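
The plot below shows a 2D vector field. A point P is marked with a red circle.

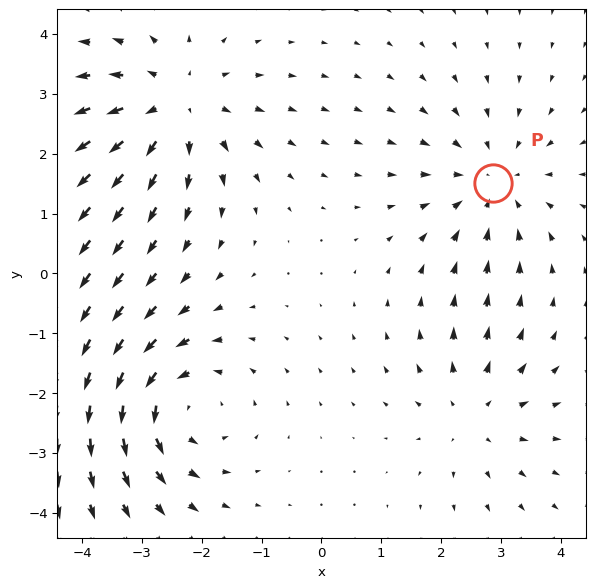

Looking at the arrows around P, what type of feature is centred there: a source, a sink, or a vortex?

At P (2.9, 1.5) the arrows converge inward. Divergence about -3, curl ≈0 — negative divergence with near-zero curl is a sink.

sink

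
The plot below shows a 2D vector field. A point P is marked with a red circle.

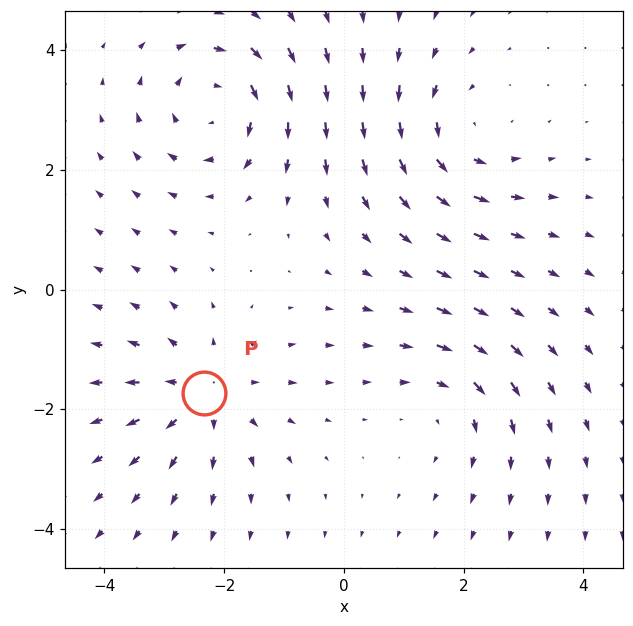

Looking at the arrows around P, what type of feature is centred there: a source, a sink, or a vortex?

source

At P (-2.3, -1.7) the arrows spread outward. Divergence about +4, curl ≈0 — positive divergence with near-zero curl is a source.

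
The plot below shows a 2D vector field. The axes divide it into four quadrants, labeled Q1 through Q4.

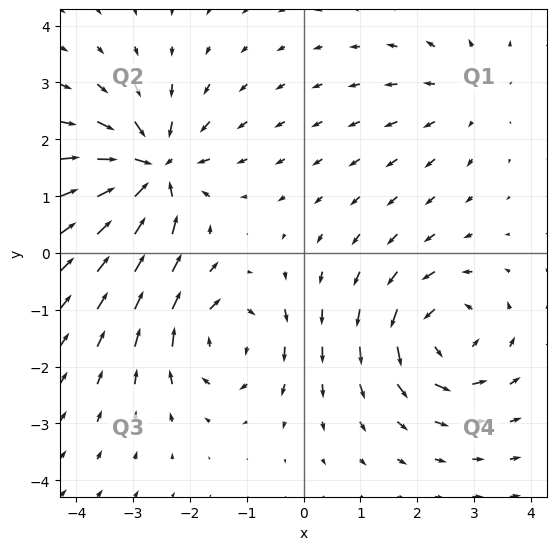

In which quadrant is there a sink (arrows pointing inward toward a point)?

The sink sits at approximately (-2.7, 1.5), which lies in quadrant Q2. The divergence there is about -7, negative as expected for a sink.

Q2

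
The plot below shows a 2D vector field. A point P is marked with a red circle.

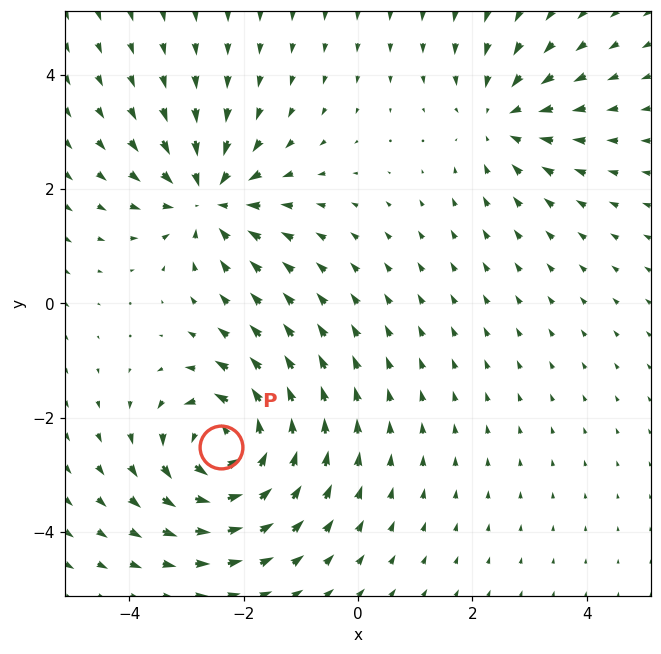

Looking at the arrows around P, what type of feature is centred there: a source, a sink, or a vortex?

vortex

At P (-2.4, -2.5) the arrows circulate counterclockwise. Divergence ≈0, curl about +6 — near-zero divergence with nonzero curl is a vortex.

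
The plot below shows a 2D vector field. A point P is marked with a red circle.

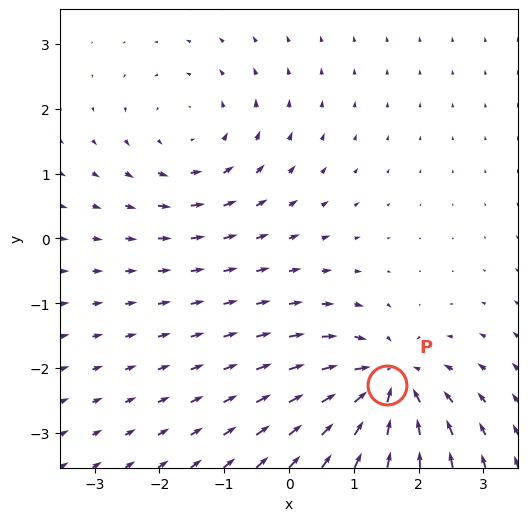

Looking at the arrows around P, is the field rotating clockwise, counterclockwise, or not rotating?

Near P at (1.5, -2.3) the arrows show no circulation. The curl there is ≈0.

not rotating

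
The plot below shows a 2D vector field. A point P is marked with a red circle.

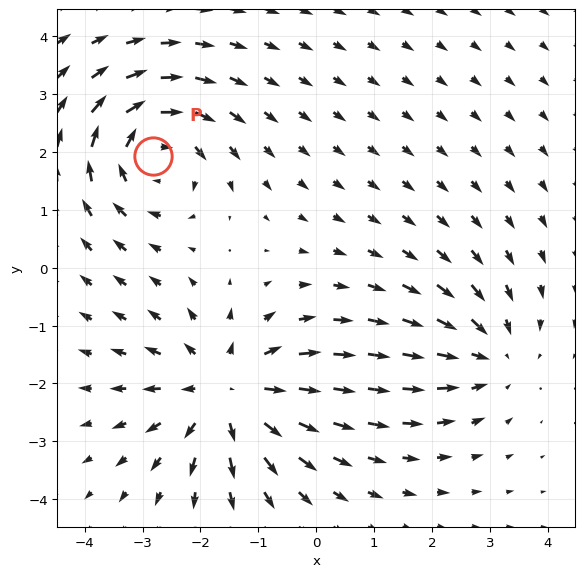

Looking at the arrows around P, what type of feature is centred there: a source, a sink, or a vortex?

vortex

At P (-2.8, 1.9) the arrows circulate clockwise. Divergence ≈0, curl about -5 — near-zero divergence with nonzero curl is a vortex.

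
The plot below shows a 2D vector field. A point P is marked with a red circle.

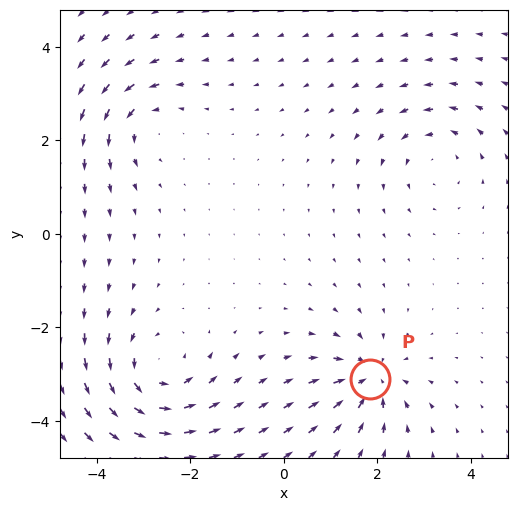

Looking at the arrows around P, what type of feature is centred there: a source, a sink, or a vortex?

At P (1.9, -3.1) the arrows converge inward. Divergence about -5, curl ≈0 — negative divergence with near-zero curl is a sink.

sink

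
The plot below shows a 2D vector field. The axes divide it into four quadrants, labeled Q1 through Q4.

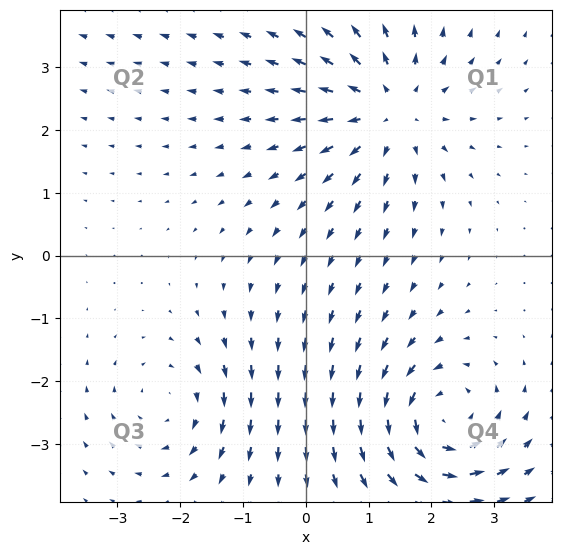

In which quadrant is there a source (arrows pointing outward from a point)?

The source sits at approximately (1.3, 2.3), which lies in quadrant Q1. The divergence there is about +3, positive as expected for a source.

Q1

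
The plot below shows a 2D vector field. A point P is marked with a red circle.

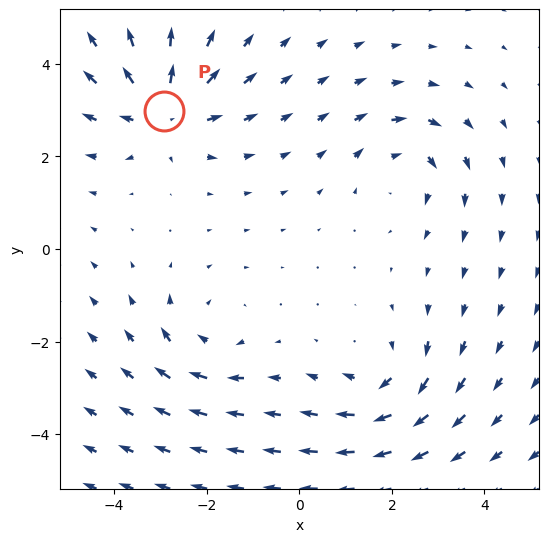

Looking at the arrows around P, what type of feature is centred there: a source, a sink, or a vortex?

source

At P (-2.9, 3.0) the arrows spread outward. Divergence about +4, curl ≈0 — positive divergence with near-zero curl is a source.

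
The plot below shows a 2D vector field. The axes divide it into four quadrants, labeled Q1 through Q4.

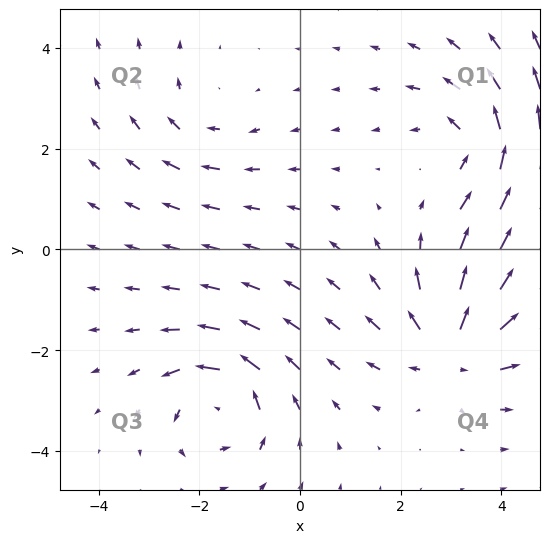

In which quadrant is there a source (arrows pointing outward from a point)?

Q4

The source sits at approximately (3.0, -2.0), which lies in quadrant Q4. The divergence there is about +5, positive as expected for a source.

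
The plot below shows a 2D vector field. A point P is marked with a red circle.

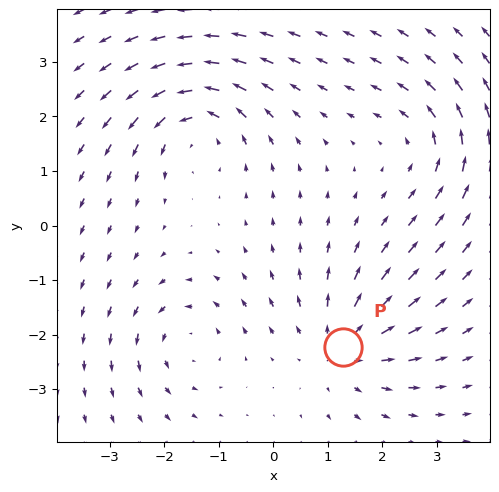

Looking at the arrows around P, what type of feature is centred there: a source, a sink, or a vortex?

source

At P (1.3, -2.2) the arrows spread outward. Divergence about +5, curl ≈0 — positive divergence with near-zero curl is a source.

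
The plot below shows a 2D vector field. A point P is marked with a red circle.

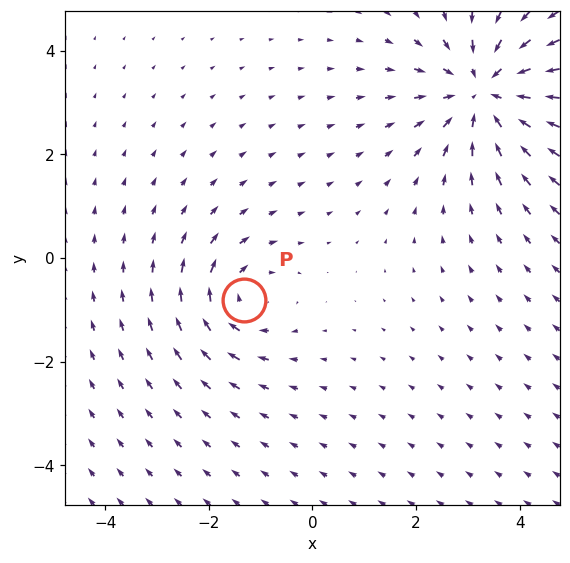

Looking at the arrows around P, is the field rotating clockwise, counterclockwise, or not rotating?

clockwise

Near P at (-1.3, -0.8) the arrows circulate clockwise. The curl (z-component) there is about -3; negative curl means clockwise rotation.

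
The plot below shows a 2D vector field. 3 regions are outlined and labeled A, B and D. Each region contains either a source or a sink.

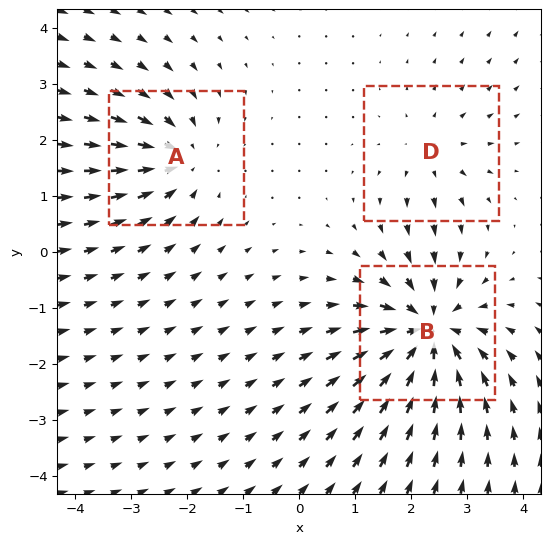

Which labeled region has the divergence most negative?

B

Divergence at each region's feature centre — A: about -4, B: about -6, D: about +2. Region B is most negative.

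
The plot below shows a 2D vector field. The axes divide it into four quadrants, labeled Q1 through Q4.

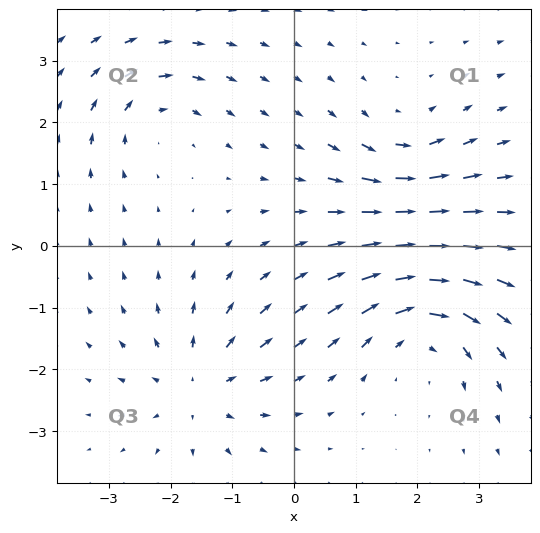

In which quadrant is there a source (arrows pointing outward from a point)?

Q3

The source sits at approximately (-1.5, -2.3), which lies in quadrant Q3. The divergence there is about +4, positive as expected for a source.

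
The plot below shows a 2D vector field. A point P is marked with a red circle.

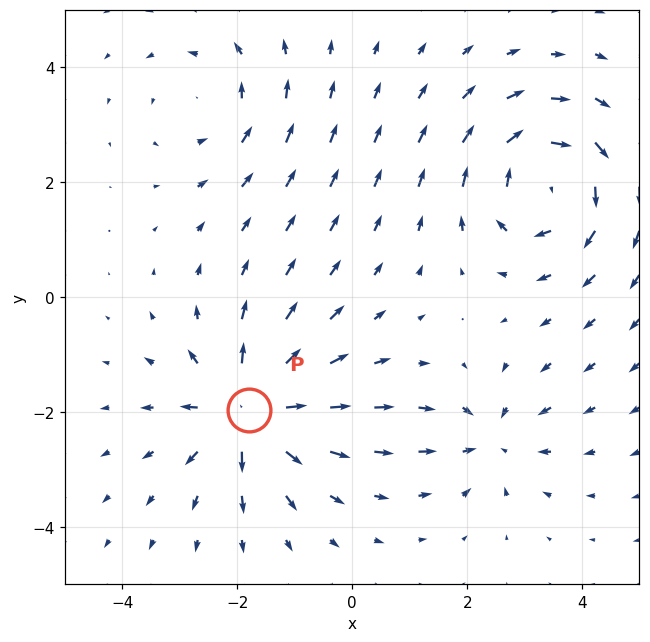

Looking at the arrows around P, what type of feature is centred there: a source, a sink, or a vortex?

source

At P (-1.8, -2.0) the arrows spread outward. Divergence about +6, curl ≈0 — positive divergence with near-zero curl is a source.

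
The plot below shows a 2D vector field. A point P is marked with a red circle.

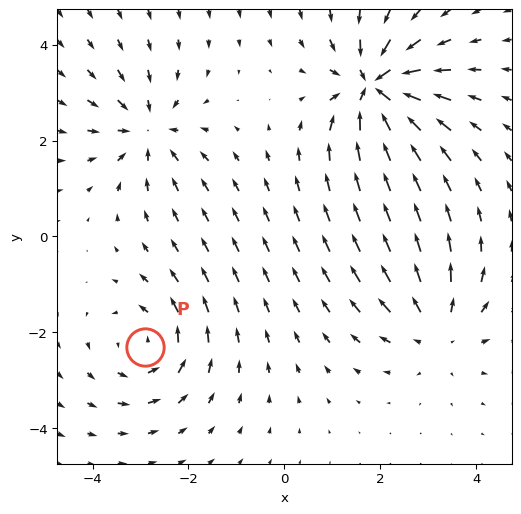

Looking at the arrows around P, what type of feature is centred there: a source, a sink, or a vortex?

vortex

At P (-2.9, -2.3) the arrows circulate counterclockwise. Divergence ≈0, curl about +3 — near-zero divergence with nonzero curl is a vortex.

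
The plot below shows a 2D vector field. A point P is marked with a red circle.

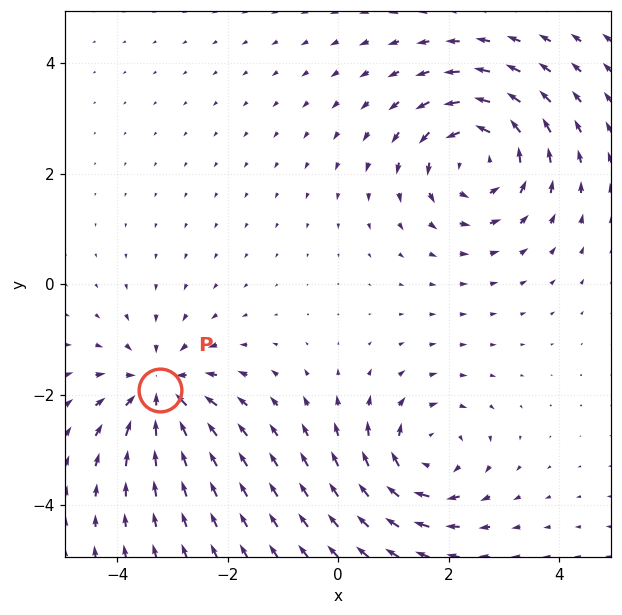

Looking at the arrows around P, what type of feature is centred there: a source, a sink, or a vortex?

sink

At P (-3.2, -1.9) the arrows converge inward. Divergence about -4, curl ≈0 — negative divergence with near-zero curl is a sink.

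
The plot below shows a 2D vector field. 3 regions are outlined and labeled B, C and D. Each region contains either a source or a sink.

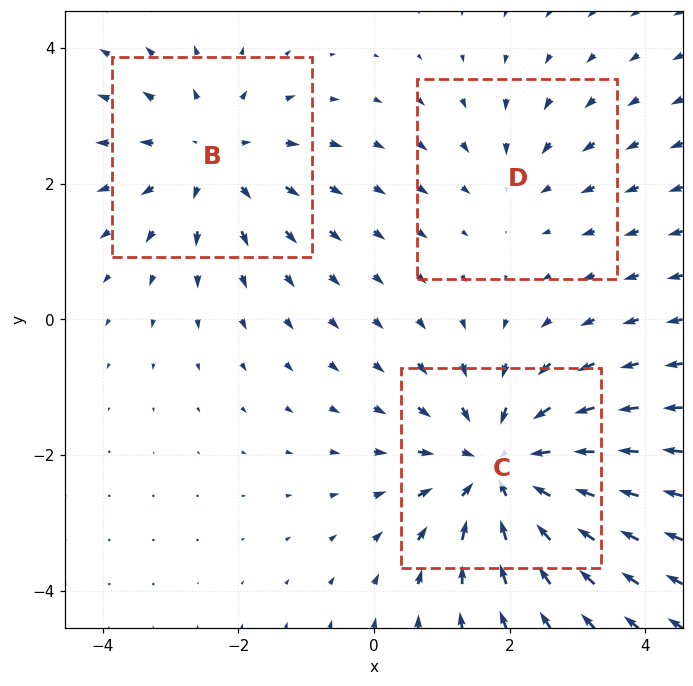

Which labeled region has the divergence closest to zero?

Divergence at each region's feature centre — B: about +3, C: about -4, D: about -2. Region D is closest to zero.

D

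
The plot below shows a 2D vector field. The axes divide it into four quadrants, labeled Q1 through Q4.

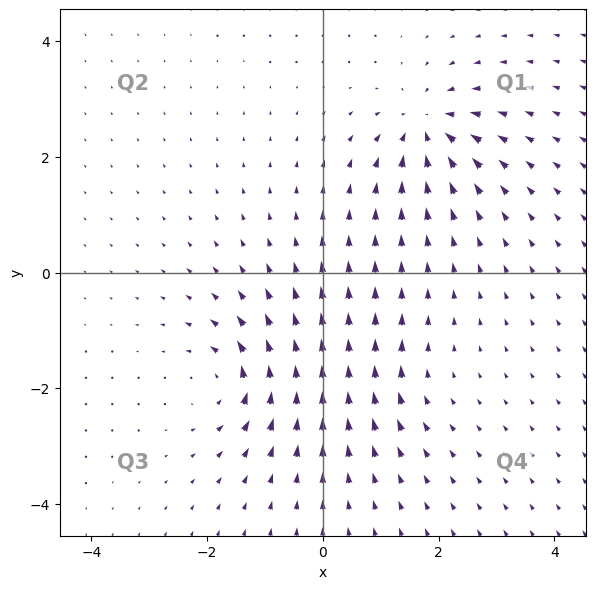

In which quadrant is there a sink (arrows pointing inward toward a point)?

Q1

The sink sits at approximately (1.8, 2.5), which lies in quadrant Q1. The divergence there is about -7, negative as expected for a sink.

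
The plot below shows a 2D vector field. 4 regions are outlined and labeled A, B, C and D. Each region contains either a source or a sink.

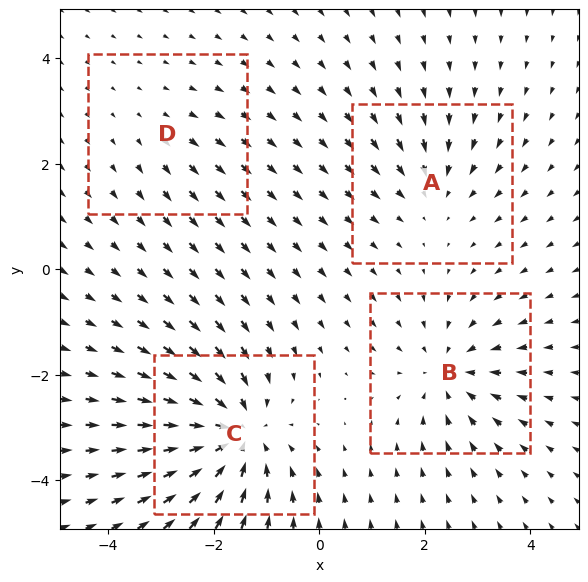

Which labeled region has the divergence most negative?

C

Divergence at each region's feature centre — A: about -3, B: about -5, C: about -7, D: about +2. Region C is most negative.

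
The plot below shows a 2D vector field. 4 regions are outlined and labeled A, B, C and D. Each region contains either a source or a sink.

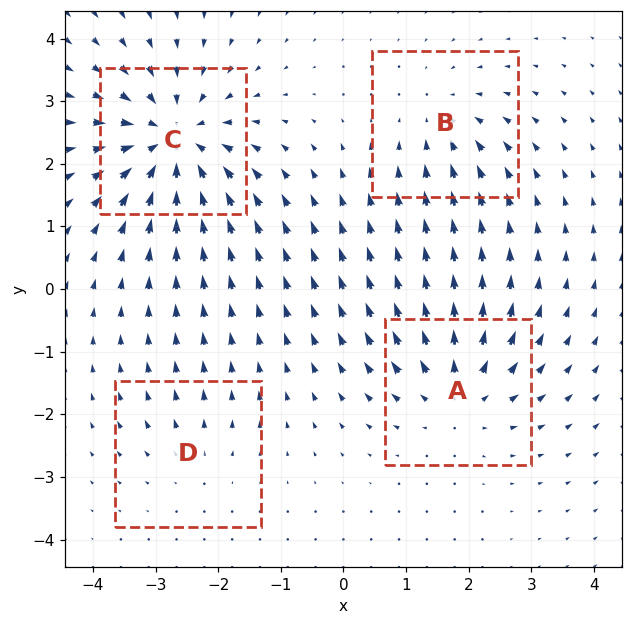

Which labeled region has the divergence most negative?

Divergence at each region's feature centre — A: about +5, B: about -3, C: about -7, D: about +2. Region C is most negative.

C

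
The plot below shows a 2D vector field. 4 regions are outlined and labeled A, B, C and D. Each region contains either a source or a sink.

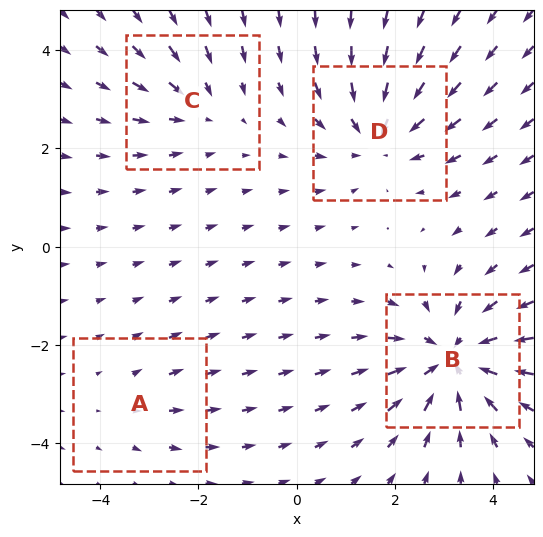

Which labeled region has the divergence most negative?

Divergence at each region's feature centre — A: about +2, B: about -6, C: about -3, D: about -4. Region B is most negative.

B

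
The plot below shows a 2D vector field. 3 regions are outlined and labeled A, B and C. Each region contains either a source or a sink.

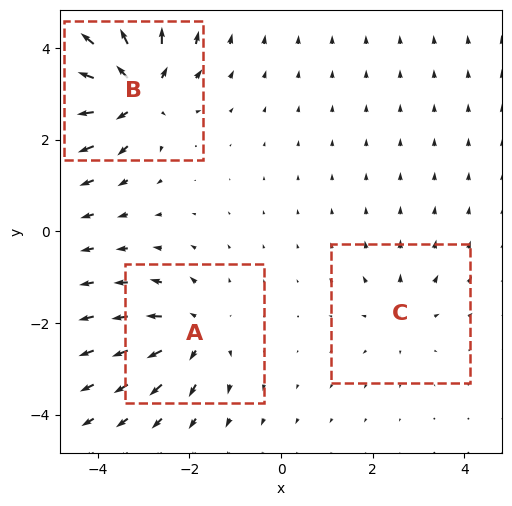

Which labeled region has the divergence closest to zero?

Divergence at each region's feature centre — A: about +4, B: about +6, C: about +2. Region C is closest to zero.

C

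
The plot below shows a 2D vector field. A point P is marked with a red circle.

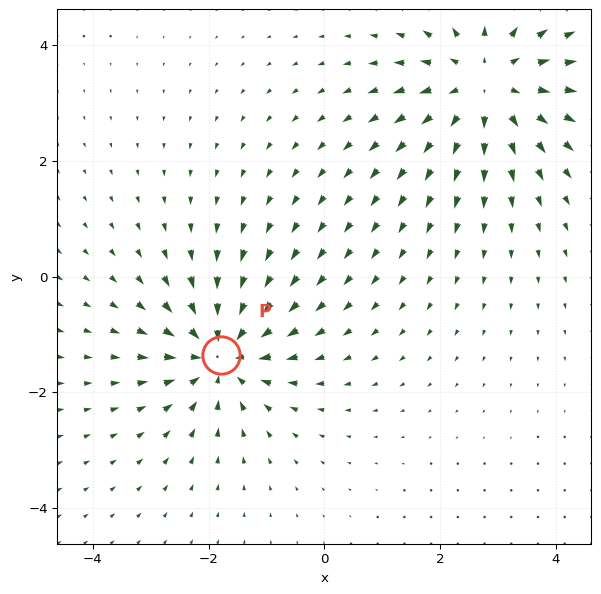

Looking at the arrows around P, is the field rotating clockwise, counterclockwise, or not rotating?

not rotating

Near P at (-1.8, -1.3) the arrows show no circulation. The curl there is ≈0.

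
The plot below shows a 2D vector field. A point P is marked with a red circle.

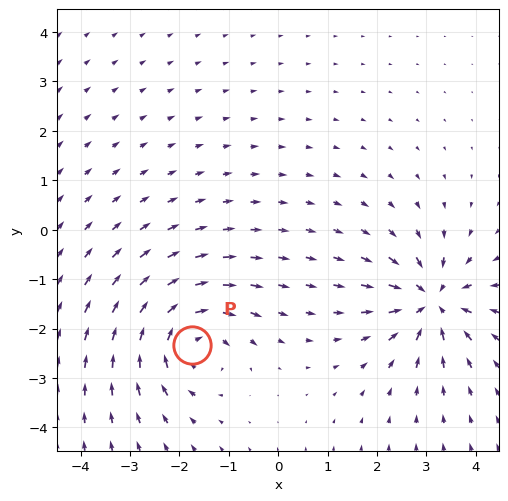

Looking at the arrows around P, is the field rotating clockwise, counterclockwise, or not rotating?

Near P at (-1.7, -2.3) the arrows circulate clockwise. The curl (z-component) there is about -5; negative curl means clockwise rotation.

clockwise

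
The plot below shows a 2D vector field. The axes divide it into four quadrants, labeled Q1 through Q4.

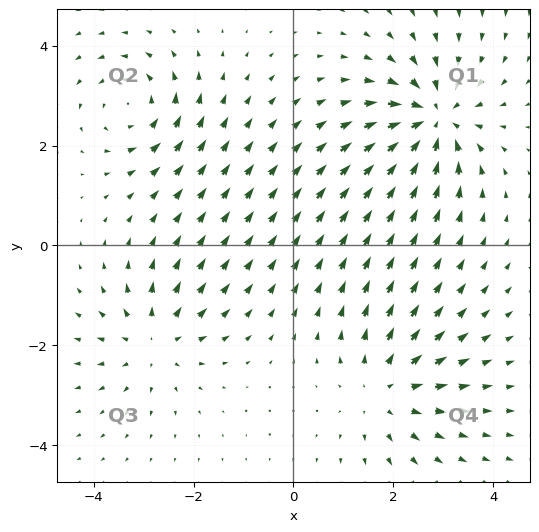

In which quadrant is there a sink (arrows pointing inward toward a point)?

The sink sits at approximately (2.8, 2.5), which lies in quadrant Q1. The divergence there is about -5, negative as expected for a sink.

Q1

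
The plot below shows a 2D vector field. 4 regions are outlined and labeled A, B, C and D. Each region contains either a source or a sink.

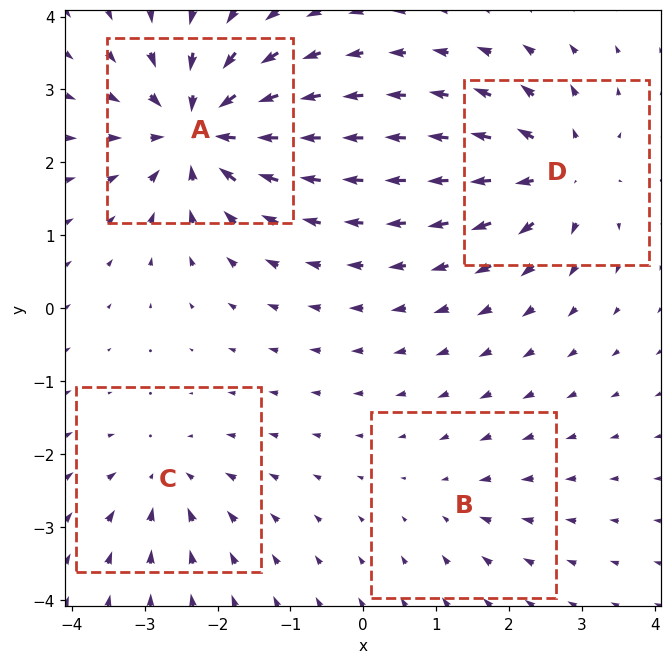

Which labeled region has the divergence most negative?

Divergence at each region's feature centre — A: about -8, B: about -2, C: about -4, D: about +6. Region A is most negative.

A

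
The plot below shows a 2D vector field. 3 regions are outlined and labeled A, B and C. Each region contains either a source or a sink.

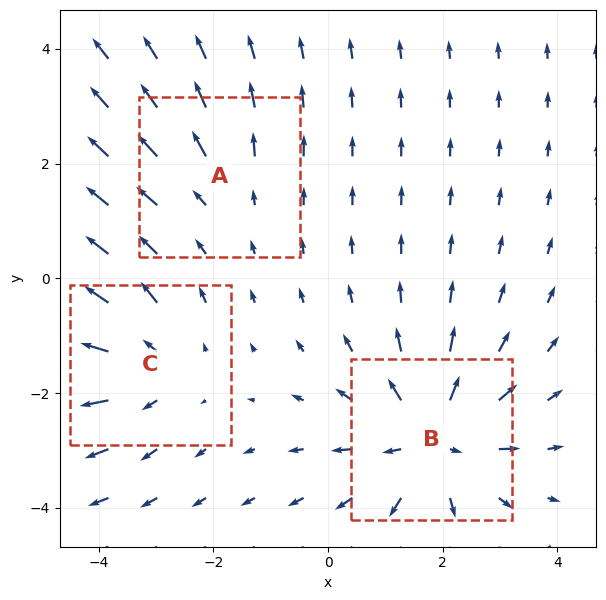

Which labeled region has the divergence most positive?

Divergence at each region's feature centre — A: about +2, B: about +5, C: about +3. Region B is most positive.

B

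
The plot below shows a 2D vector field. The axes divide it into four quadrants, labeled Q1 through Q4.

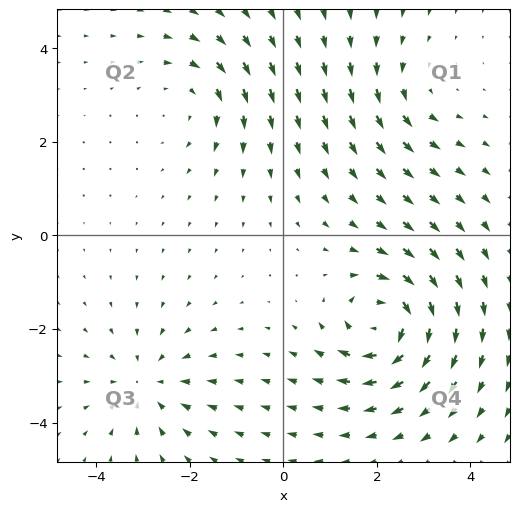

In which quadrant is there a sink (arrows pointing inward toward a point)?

Q3

The sink sits at approximately (-2.9, -3.2), which lies in quadrant Q3. The divergence there is about -3, negative as expected for a sink.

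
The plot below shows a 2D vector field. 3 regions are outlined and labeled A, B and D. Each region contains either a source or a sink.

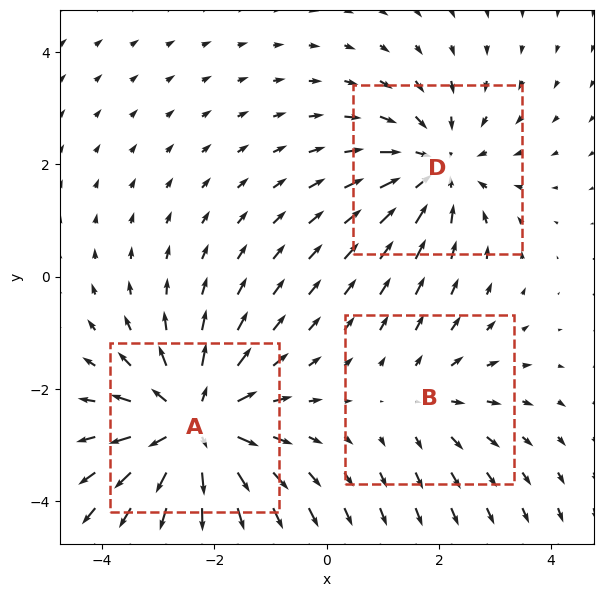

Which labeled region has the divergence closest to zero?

Divergence at each region's feature centre — A: about +4, B: about +2, D: about -3. Region B is closest to zero.

B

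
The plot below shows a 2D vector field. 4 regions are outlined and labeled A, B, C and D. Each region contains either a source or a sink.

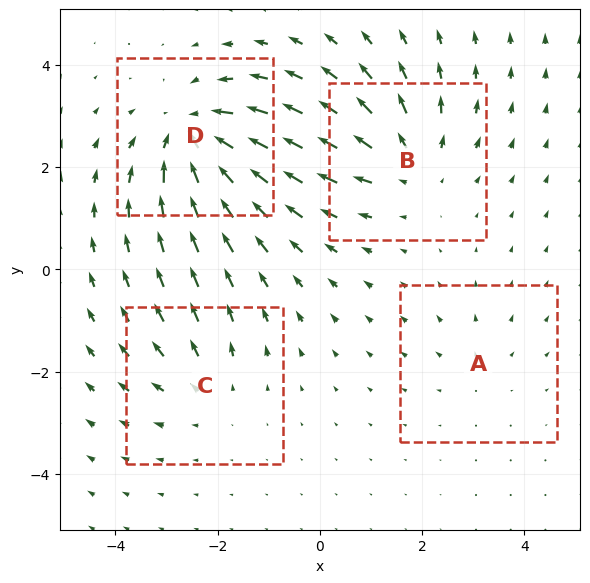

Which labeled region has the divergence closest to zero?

Divergence at each region's feature centre — A: about +2, B: about +4, C: about +3, D: about -6. Region A is closest to zero.

A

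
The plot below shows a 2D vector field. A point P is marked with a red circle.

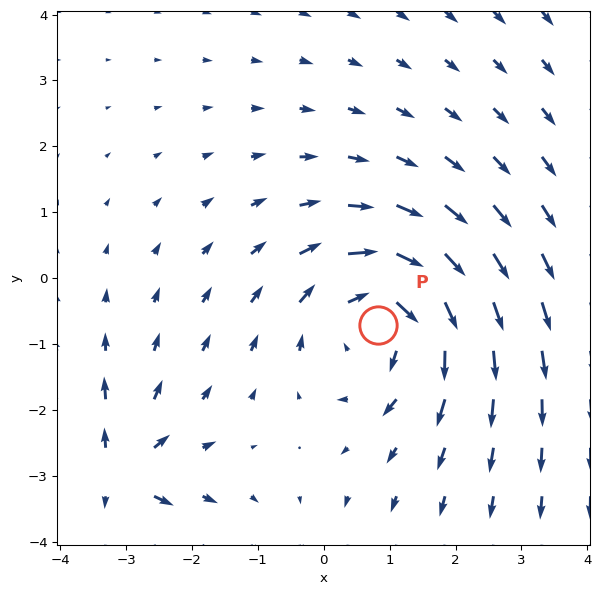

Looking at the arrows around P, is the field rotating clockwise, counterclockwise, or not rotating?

clockwise

Near P at (0.8, -0.7) the arrows circulate clockwise. The curl (z-component) there is about -4; negative curl means clockwise rotation.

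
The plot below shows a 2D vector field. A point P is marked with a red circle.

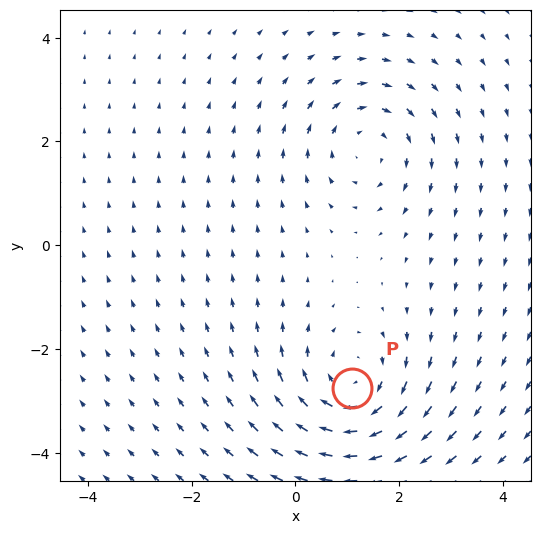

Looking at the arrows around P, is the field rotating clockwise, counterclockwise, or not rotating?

clockwise

Near P at (1.1, -2.7) the arrows circulate clockwise. The curl (z-component) there is about -4; negative curl means clockwise rotation.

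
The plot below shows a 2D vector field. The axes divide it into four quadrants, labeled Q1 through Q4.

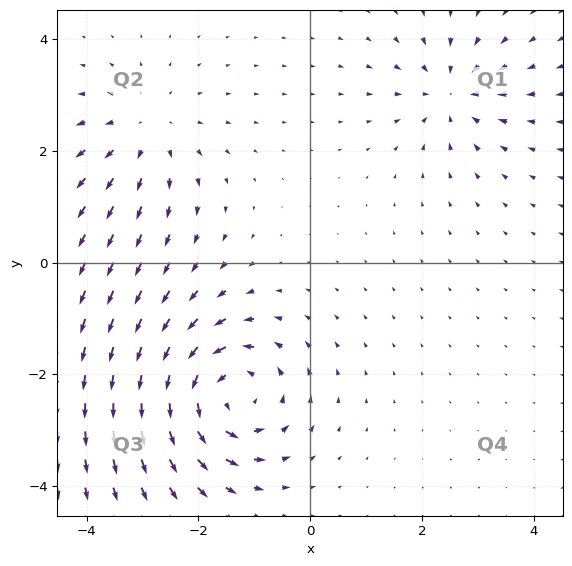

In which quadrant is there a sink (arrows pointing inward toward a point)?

Q1

The sink sits at approximately (2.5, 3.0), which lies in quadrant Q1. The divergence there is about -3, negative as expected for a sink.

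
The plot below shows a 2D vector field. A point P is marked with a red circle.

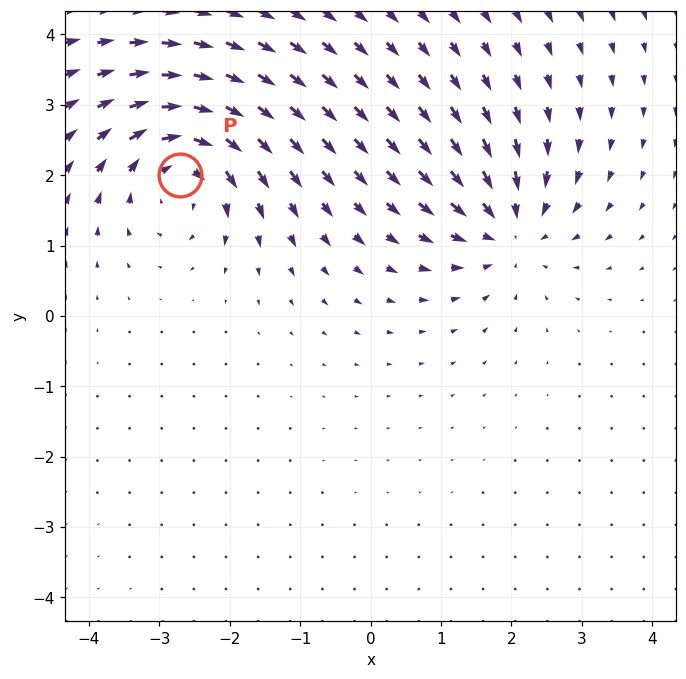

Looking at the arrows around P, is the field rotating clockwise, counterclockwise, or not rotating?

clockwise

Near P at (-2.7, 2.0) the arrows circulate clockwise. The curl (z-component) there is about -6; negative curl means clockwise rotation.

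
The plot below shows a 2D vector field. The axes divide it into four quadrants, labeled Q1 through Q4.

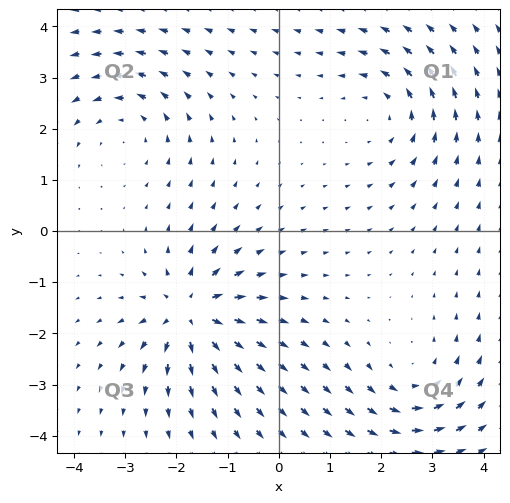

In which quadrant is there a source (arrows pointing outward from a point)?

The source sits at approximately (-1.7, -1.6), which lies in quadrant Q3. The divergence there is about +7, positive as expected for a source.

Q3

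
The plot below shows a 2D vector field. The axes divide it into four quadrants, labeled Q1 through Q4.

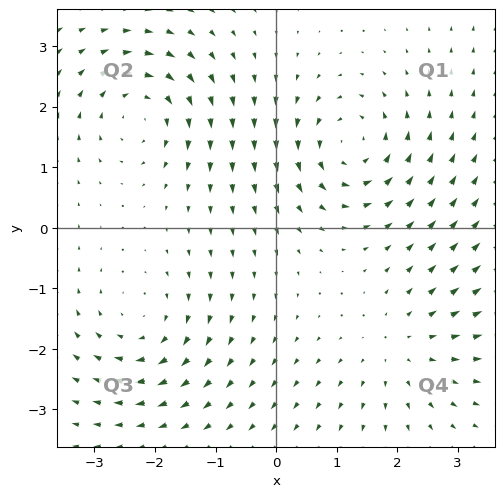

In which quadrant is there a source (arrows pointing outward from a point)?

The source sits at approximately (2.1, -2.0), which lies in quadrant Q4. The divergence there is about +3, positive as expected for a source.

Q4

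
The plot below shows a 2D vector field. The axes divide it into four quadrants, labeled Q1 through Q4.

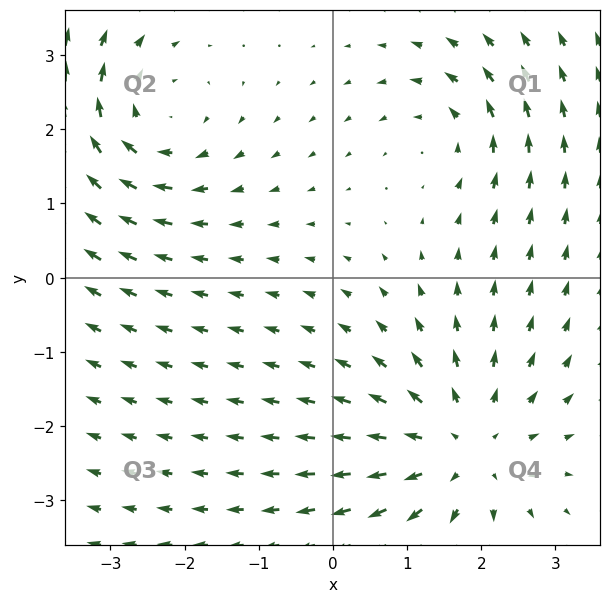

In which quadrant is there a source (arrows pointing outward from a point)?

The source sits at approximately (1.7, -2.3), which lies in quadrant Q4. The divergence there is about +4, positive as expected for a source.

Q4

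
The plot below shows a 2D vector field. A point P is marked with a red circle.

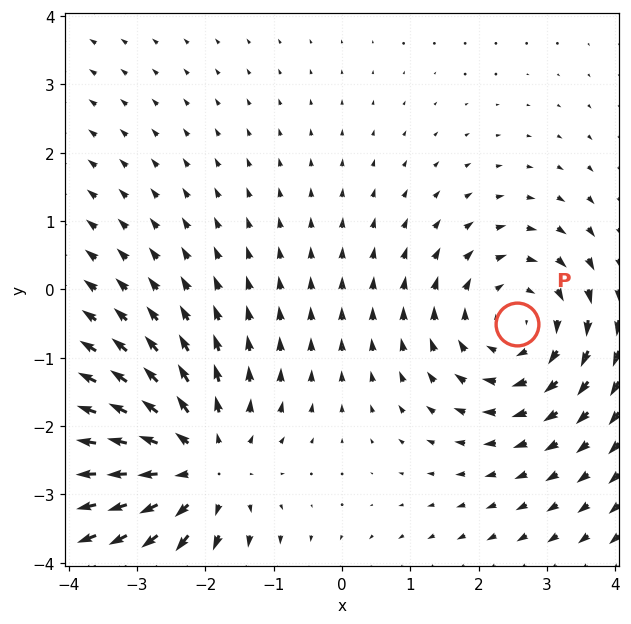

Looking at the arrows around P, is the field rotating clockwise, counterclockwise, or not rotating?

clockwise

Near P at (2.6, -0.5) the arrows circulate clockwise. The curl (z-component) there is about -4; negative curl means clockwise rotation.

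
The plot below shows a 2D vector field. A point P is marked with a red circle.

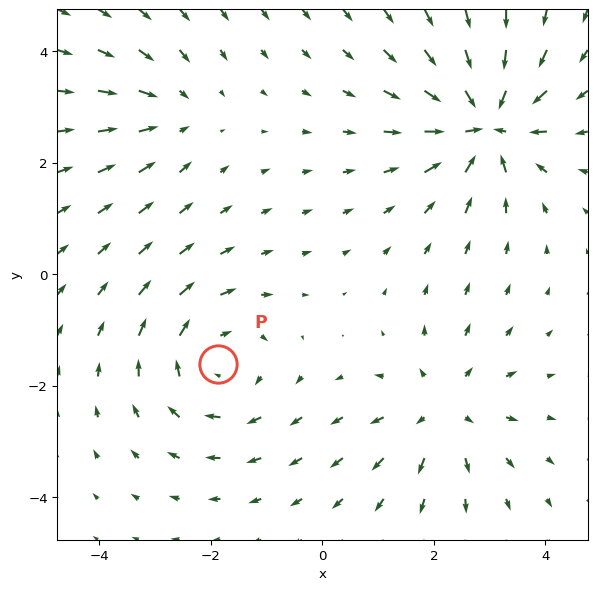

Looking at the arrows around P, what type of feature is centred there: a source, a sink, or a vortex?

At P (-1.9, -1.6) the arrows circulate clockwise. Divergence ≈0, curl about -3 — near-zero divergence with nonzero curl is a vortex.

vortex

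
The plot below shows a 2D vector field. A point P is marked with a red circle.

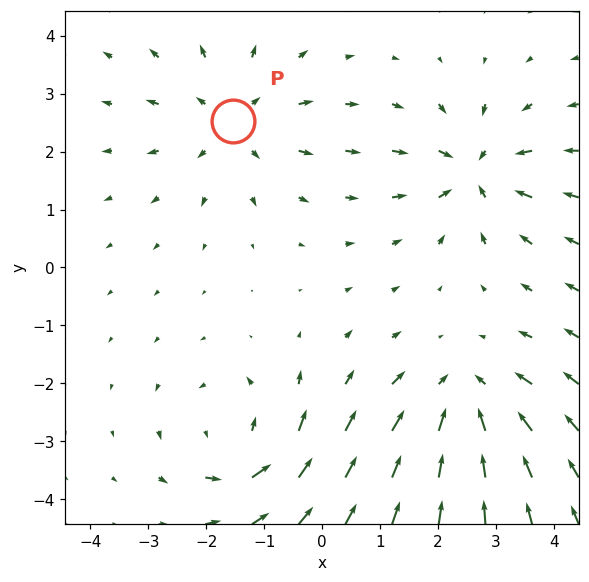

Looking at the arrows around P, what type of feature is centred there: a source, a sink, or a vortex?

source

At P (-1.5, 2.5) the arrows spread outward. Divergence about +4, curl ≈0 — positive divergence with near-zero curl is a source.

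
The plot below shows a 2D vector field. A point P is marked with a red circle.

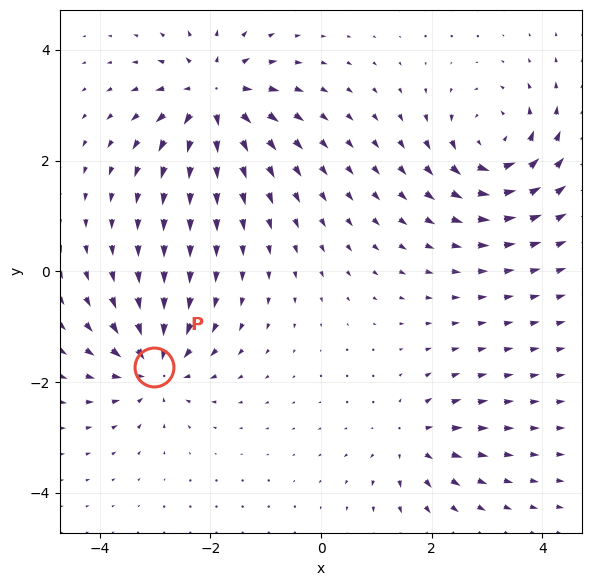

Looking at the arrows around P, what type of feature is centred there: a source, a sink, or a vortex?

sink

At P (-3.0, -1.7) the arrows converge inward. Divergence about -6, curl ≈0 — negative divergence with near-zero curl is a sink.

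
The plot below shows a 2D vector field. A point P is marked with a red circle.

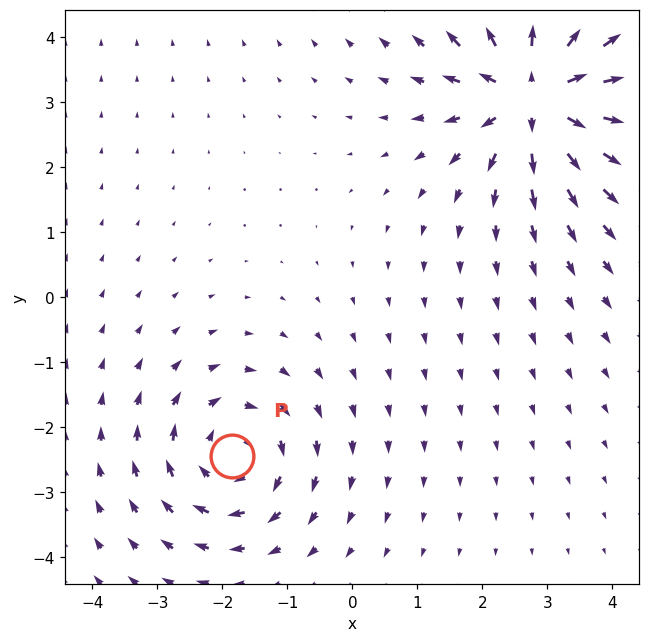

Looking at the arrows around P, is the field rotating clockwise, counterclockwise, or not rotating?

clockwise

Near P at (-1.8, -2.5) the arrows circulate clockwise. The curl (z-component) there is about -3; negative curl means clockwise rotation.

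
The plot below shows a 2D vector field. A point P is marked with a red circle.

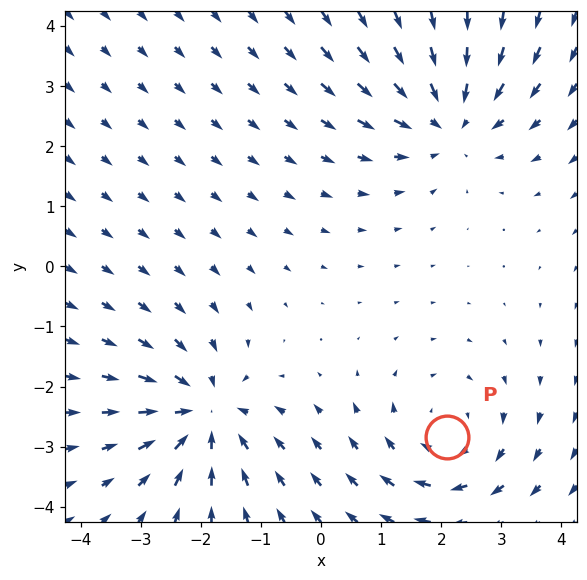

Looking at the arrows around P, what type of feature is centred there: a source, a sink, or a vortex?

vortex

At P (2.1, -2.8) the arrows circulate clockwise. Divergence ≈0, curl about -3 — near-zero divergence with nonzero curl is a vortex.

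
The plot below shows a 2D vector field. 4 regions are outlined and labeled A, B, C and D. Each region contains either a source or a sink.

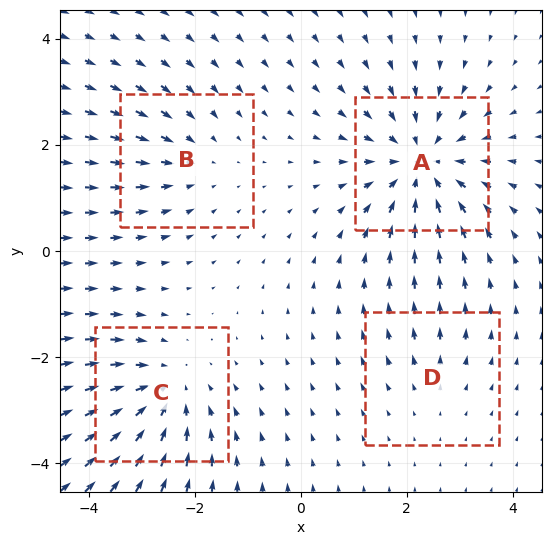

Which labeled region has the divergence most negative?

Divergence at each region's feature centre — A: about -6, B: about -3, C: about -5, D: about +2. Region A is most negative.

A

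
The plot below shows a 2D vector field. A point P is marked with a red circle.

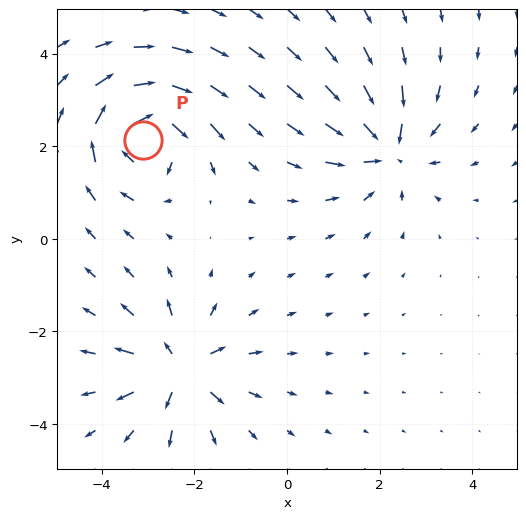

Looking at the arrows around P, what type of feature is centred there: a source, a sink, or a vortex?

At P (-3.1, 2.1) the arrows circulate clockwise. Divergence ≈0, curl about -7 — near-zero divergence with nonzero curl is a vortex.

vortex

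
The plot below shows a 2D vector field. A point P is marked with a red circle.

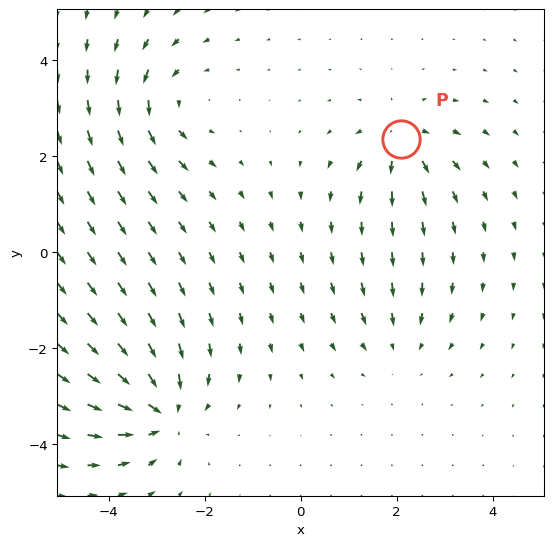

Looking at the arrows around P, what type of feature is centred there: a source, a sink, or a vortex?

source

At P (2.1, 2.4) the arrows spread outward. Divergence about +4, curl ≈0 — positive divergence with near-zero curl is a source.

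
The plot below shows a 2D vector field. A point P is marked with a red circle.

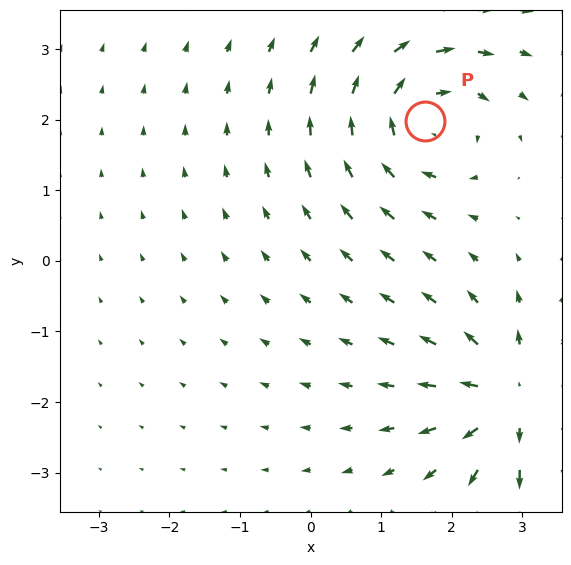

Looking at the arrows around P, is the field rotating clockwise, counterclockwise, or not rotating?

Near P at (1.6, 2.0) the arrows circulate clockwise. The curl (z-component) there is about -4; negative curl means clockwise rotation.

clockwise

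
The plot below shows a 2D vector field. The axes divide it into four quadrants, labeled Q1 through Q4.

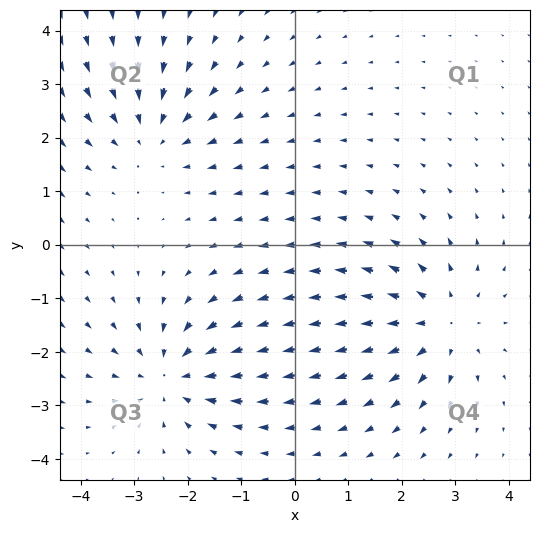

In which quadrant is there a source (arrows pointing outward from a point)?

Q4

The source sits at approximately (2.7, -1.5), which lies in quadrant Q4. The divergence there is about +3, positive as expected for a source.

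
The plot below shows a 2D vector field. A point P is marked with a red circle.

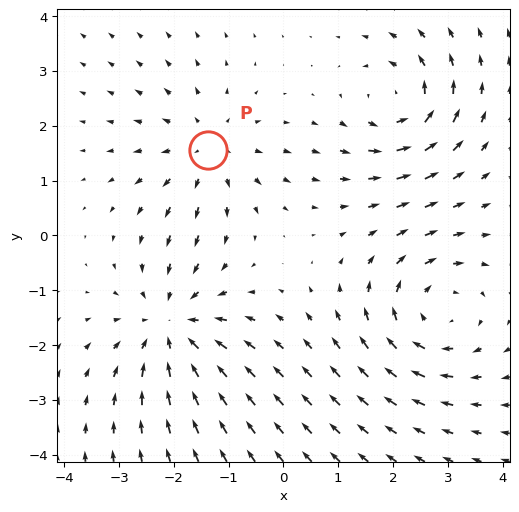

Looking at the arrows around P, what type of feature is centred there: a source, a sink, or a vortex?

source

At P (-1.4, 1.6) the arrows spread outward. Divergence about +3, curl ≈0 — positive divergence with near-zero curl is a source.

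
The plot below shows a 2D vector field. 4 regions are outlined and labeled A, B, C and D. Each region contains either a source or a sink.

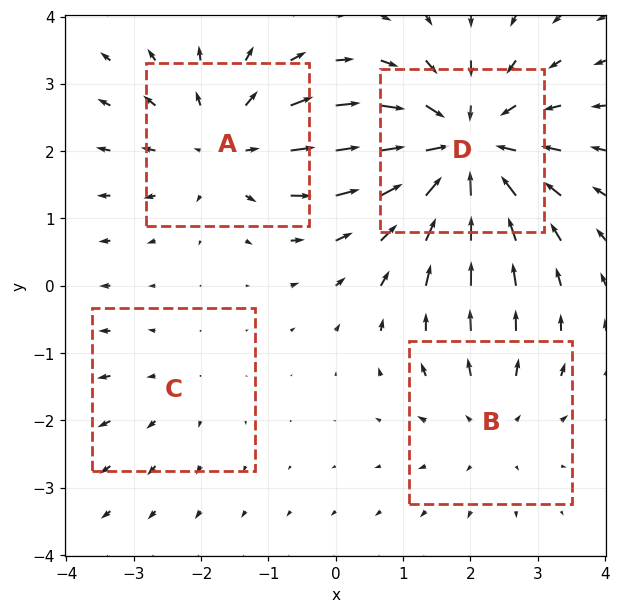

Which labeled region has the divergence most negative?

D

Divergence at each region's feature centre — A: about +4, B: about +3, C: about +2, D: about -6. Region D is most negative.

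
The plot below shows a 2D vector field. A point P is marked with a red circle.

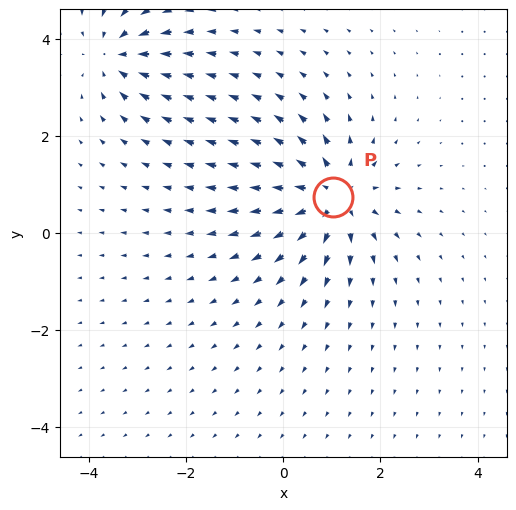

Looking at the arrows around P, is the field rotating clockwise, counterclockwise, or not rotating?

Near P at (1.0, 0.7) the arrows show no circulation. The curl there is ≈0.

not rotating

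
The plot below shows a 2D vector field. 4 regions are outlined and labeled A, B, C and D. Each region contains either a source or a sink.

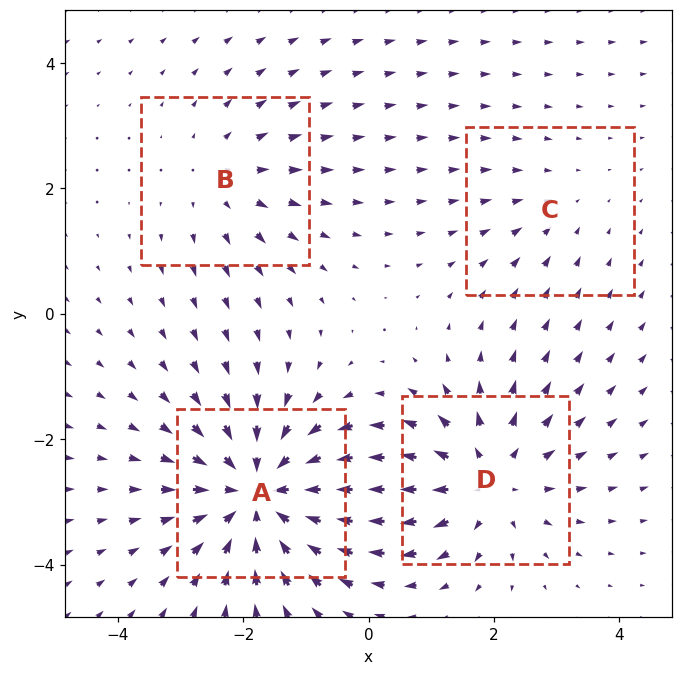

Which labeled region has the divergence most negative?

Divergence at each region's feature centre — A: about -6, B: about +3, C: about -2, D: about +5. Region A is most negative.

A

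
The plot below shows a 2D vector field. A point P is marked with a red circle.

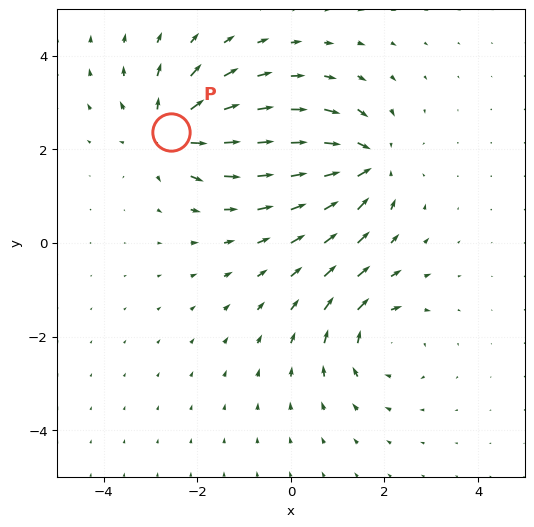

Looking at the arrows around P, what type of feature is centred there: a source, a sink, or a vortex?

source

At P (-2.6, 2.4) the arrows spread outward. Divergence about +5, curl ≈0 — positive divergence with near-zero curl is a source.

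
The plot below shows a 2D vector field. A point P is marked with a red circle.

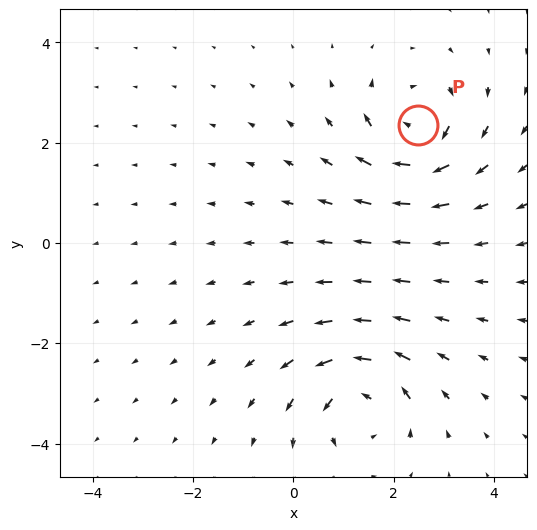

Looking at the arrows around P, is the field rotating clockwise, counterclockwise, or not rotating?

Near P at (2.5, 2.3) the arrows circulate clockwise. The curl (z-component) there is about -4; negative curl means clockwise rotation.

clockwise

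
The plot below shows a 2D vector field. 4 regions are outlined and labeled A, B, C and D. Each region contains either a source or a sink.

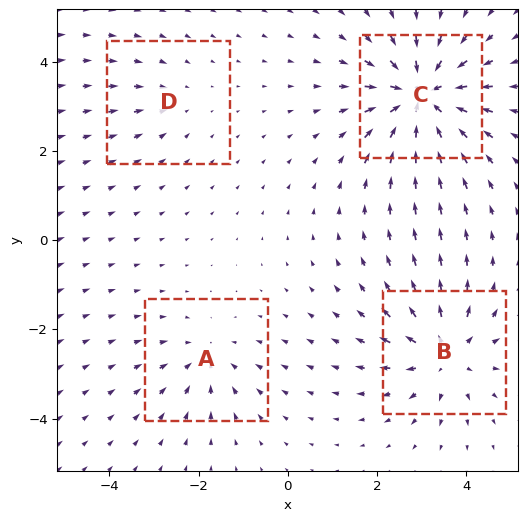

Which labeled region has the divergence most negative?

C

Divergence at each region's feature centre — A: about -4, B: about +5, C: about -8, D: about -2. Region C is most negative.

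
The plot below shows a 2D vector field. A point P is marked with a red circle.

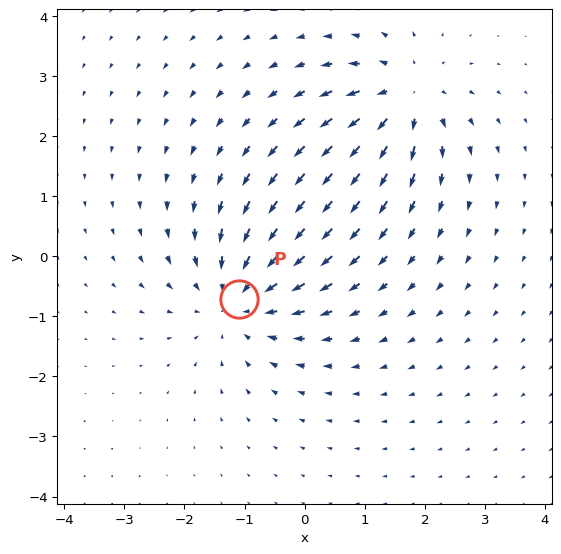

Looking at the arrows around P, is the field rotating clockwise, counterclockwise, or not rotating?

not rotating

Near P at (-1.1, -0.7) the arrows show no circulation. The curl there is ≈0.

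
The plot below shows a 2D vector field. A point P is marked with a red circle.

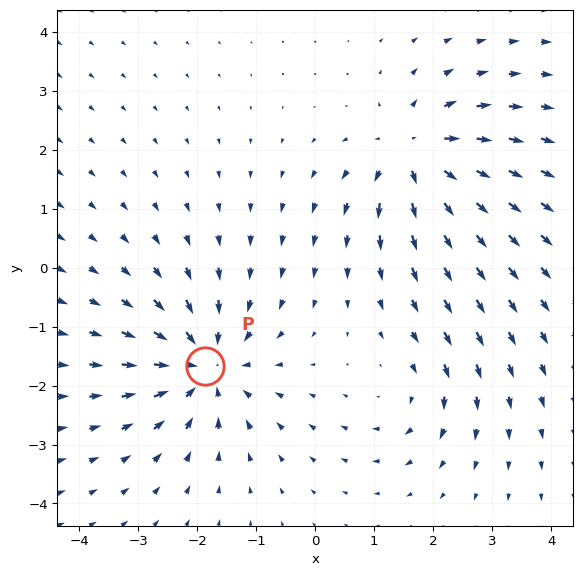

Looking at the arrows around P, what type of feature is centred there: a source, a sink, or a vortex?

At P (-1.9, -1.7) the arrows converge inward. Divergence about -5, curl ≈0 — negative divergence with near-zero curl is a sink.

sink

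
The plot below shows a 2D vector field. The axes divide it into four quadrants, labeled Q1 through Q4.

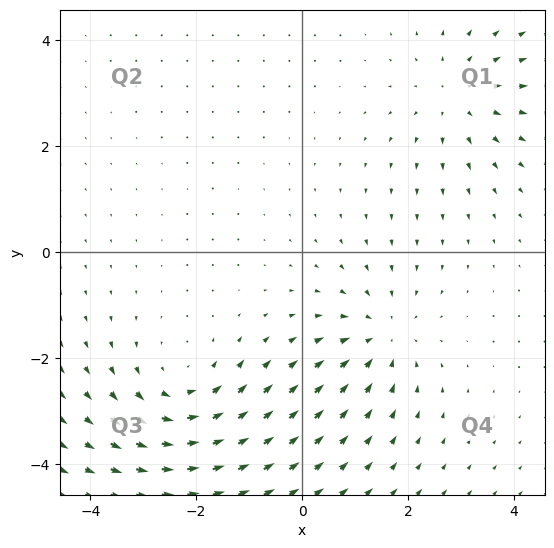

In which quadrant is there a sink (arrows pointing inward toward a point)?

Q4

The sink sits at approximately (1.5, -1.6), which lies in quadrant Q4. The divergence there is about -3, negative as expected for a sink.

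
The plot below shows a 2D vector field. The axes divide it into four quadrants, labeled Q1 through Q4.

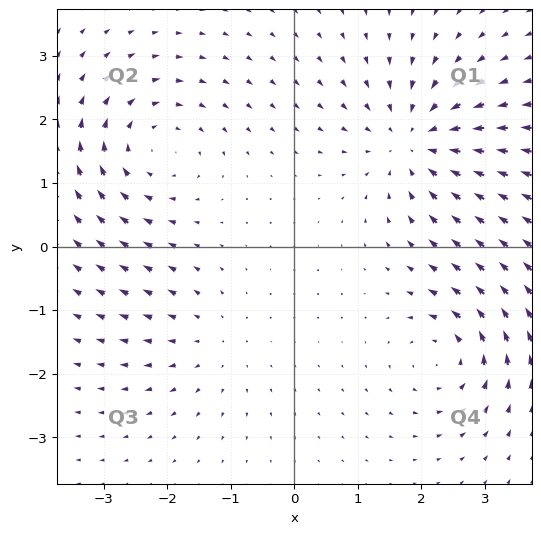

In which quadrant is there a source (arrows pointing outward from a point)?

Q3

The source sits at approximately (-1.3, -1.5), which lies in quadrant Q3. The divergence there is about +2, positive as expected for a source.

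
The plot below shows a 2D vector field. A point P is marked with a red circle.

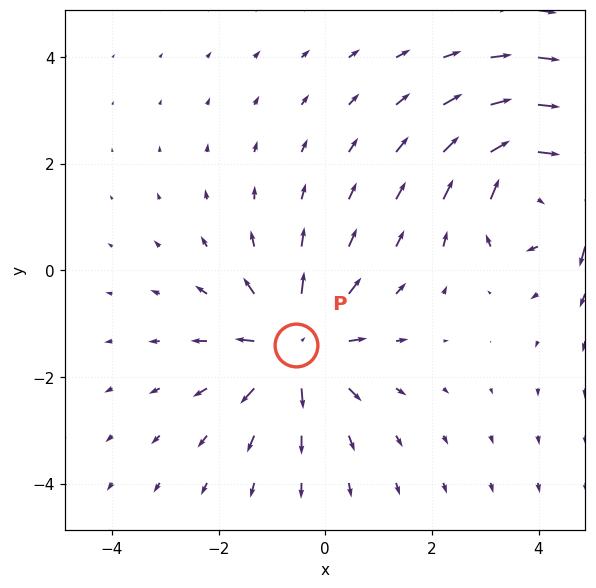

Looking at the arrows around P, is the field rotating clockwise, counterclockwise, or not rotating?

Near P at (-0.5, -1.4) the arrows show no circulation. The curl there is ≈0.

not rotating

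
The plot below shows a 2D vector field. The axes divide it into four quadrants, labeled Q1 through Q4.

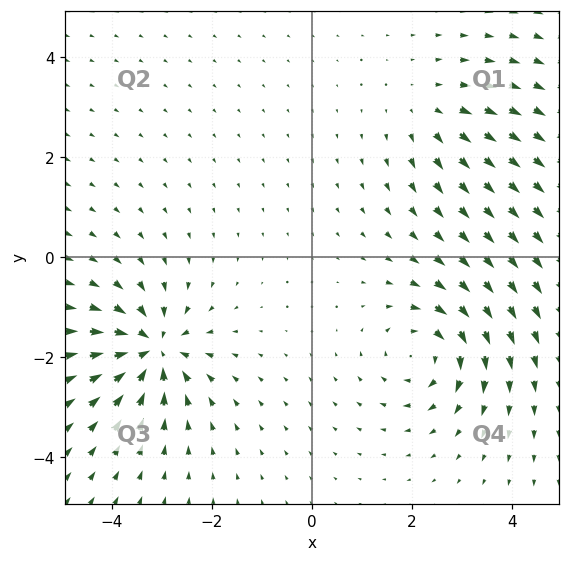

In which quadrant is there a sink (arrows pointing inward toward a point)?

Q3

The sink sits at approximately (-3.2, -1.8), which lies in quadrant Q3. The divergence there is about -7, negative as expected for a sink.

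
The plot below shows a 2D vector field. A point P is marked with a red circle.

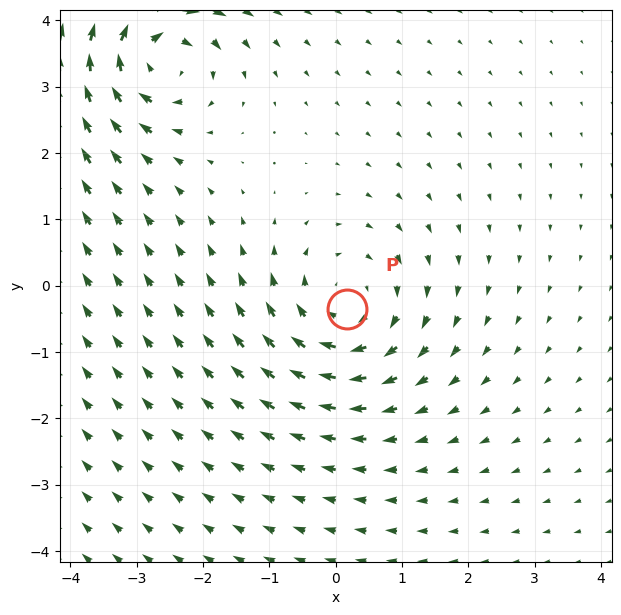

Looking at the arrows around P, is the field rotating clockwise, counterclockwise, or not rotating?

clockwise

Near P at (0.2, -0.4) the arrows circulate clockwise. The curl (z-component) there is about -3; negative curl means clockwise rotation.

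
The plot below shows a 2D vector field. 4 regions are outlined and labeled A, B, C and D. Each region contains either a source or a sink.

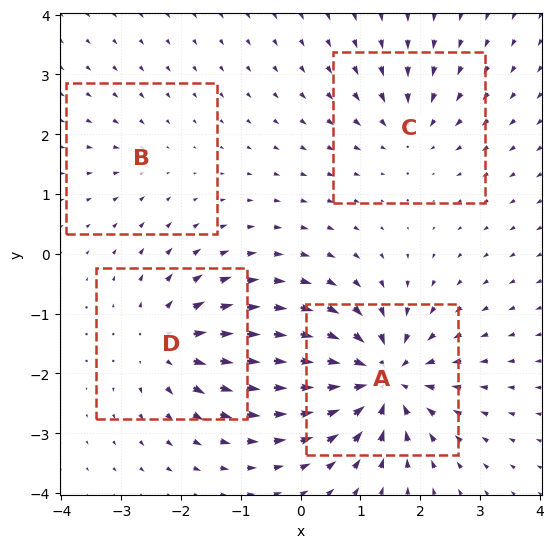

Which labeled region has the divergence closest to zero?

Divergence at each region's feature centre — A: about -9, B: about -2, C: about -4, D: about +5. Region B is closest to zero.

B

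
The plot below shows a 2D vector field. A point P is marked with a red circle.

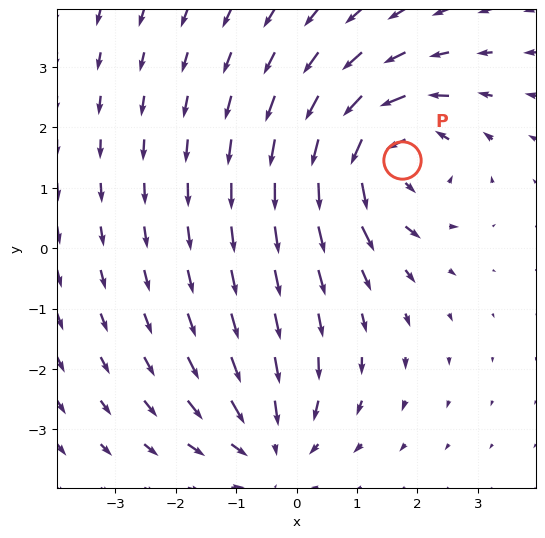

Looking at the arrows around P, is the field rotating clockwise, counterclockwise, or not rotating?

Near P at (1.7, 1.5) the arrows circulate counterclockwise. The curl (z-component) there is about +5; positive curl means counterclockwise rotation.

counterclockwise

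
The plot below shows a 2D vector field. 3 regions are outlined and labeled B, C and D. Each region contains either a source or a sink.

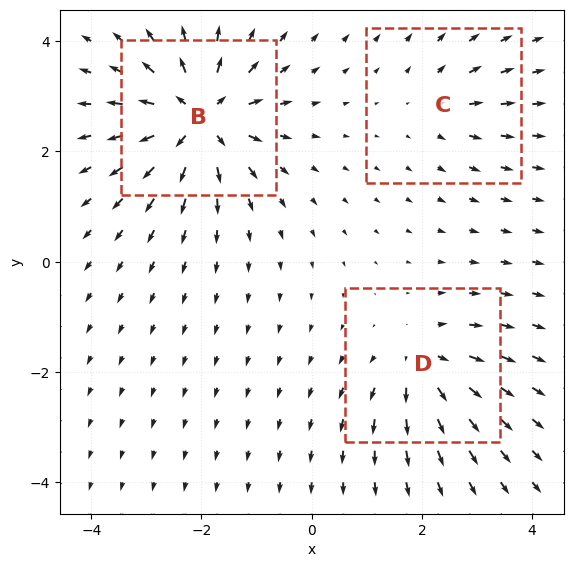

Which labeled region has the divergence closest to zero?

C

Divergence at each region's feature centre — B: about +6, C: about +2, D: about +4. Region C is closest to zero.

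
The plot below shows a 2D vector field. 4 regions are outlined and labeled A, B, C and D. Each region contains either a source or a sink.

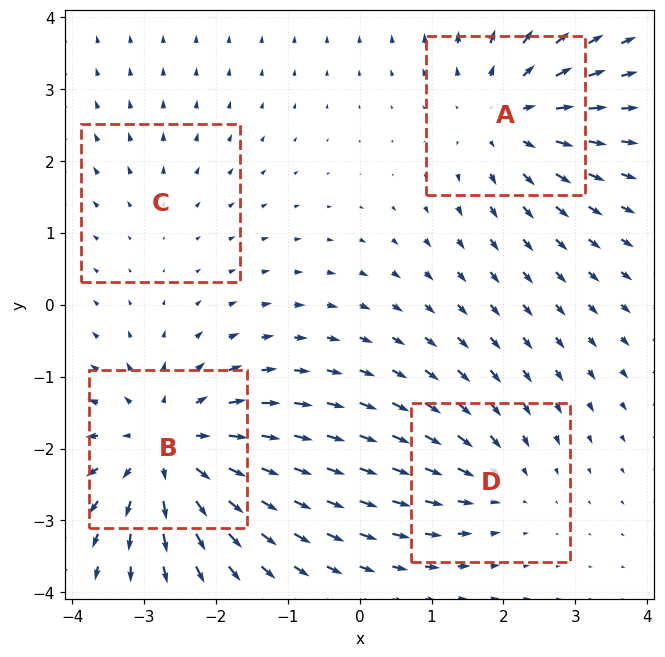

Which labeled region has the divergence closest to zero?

C

Divergence at each region's feature centre — A: about +4, B: about +6, C: about +2, D: about -3. Region C is closest to zero.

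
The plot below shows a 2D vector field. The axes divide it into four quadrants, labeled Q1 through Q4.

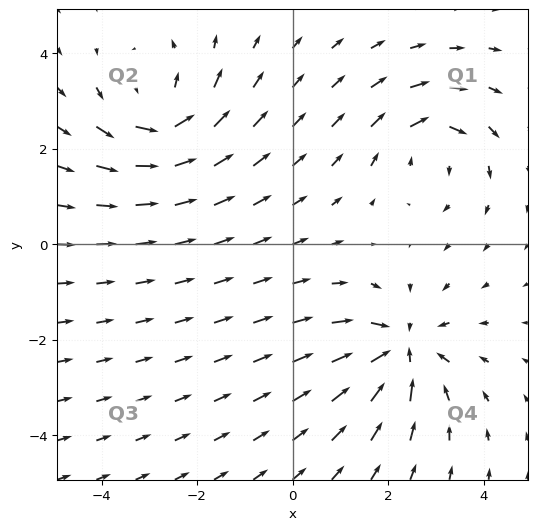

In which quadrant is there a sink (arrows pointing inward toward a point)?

Q4

The sink sits at approximately (2.3, -2.2), which lies in quadrant Q4. The divergence there is about -5, negative as expected for a sink.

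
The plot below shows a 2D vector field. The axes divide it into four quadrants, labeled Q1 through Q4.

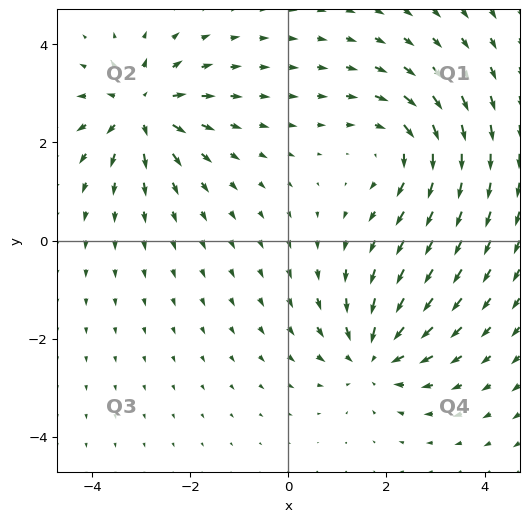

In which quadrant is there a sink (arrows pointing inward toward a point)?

Q4

The sink sits at approximately (1.7, -2.3), which lies in quadrant Q4. The divergence there is about -4, negative as expected for a sink.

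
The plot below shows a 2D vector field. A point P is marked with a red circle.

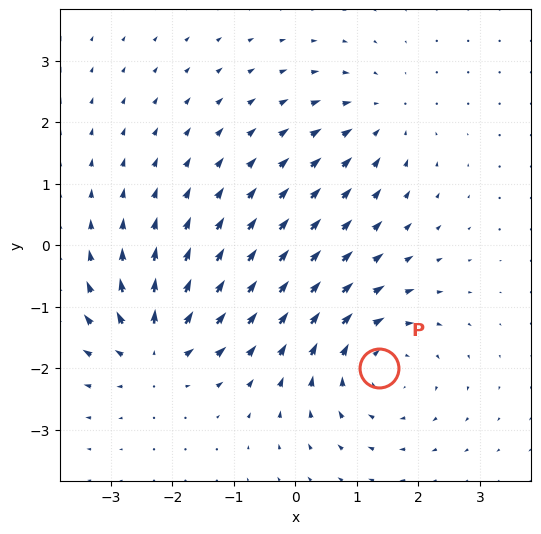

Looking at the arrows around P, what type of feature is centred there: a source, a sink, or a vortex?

vortex

At P (1.4, -2.0) the arrows circulate clockwise. Divergence ≈0, curl about -4 — near-zero divergence with nonzero curl is a vortex.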